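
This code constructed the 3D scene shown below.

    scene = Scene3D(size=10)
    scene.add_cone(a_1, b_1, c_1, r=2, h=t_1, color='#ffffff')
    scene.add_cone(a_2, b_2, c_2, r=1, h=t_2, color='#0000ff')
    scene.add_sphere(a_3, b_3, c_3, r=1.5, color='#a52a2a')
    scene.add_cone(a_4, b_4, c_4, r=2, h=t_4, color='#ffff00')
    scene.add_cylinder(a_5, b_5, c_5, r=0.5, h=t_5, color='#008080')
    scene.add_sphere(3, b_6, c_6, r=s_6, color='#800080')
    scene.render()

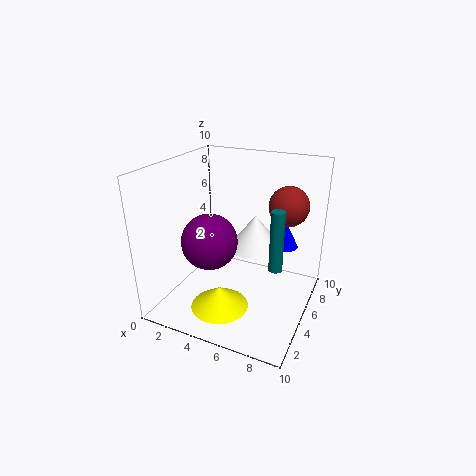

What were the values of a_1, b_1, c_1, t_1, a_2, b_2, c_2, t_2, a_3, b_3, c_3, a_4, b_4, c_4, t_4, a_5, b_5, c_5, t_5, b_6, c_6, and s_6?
a_1 = 5.5
b_1 = 7
c_1 = 3.5
t_1 = 2.5
a_2 = 7.5
b_2 = 8
c_2 = 3.5
t_2 = 2
a_3 = 7.5
b_3 = 8.5
c_3 = 6.5
a_4 = 4.5
b_4 = 3
c_4 = 0.5
t_4 = 1.5
a_5 = 7.5
b_5 = 6
c_5 = 2.5
t_5 = 4.5
b_6 = 4.5
c_6 = 4.5
s_6 = 2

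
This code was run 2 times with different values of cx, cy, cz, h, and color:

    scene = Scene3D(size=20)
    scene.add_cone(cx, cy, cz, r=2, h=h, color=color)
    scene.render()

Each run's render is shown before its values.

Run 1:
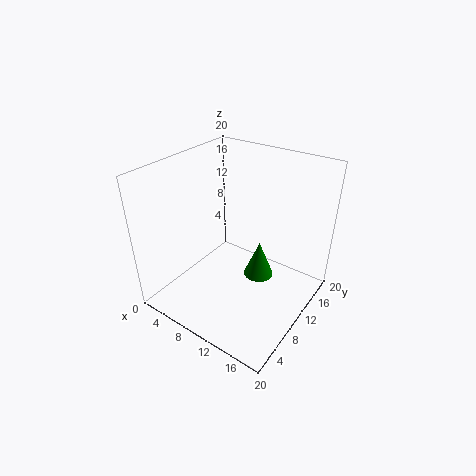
cx = 13.5; cy = 10; cz = 5.5; h = 5; color = 'green'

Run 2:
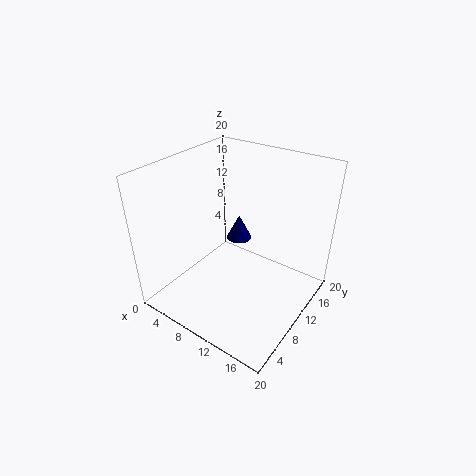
cx = 6; cy = 16; cz = 5.5; h = 4; color = 'navy'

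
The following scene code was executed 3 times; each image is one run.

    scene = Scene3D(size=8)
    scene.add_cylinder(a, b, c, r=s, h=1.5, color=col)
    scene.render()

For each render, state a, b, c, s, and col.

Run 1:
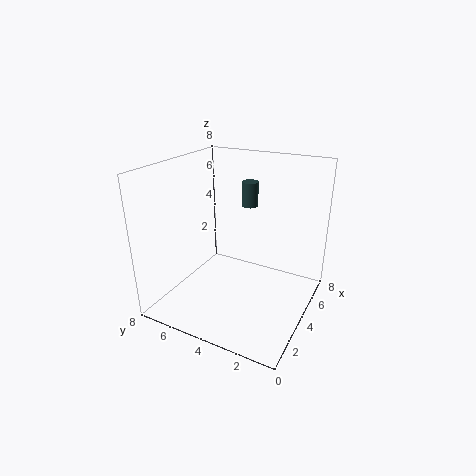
a = 6.5, b = 4.5, c = 5, s = 0.5, col = 'darkslategray'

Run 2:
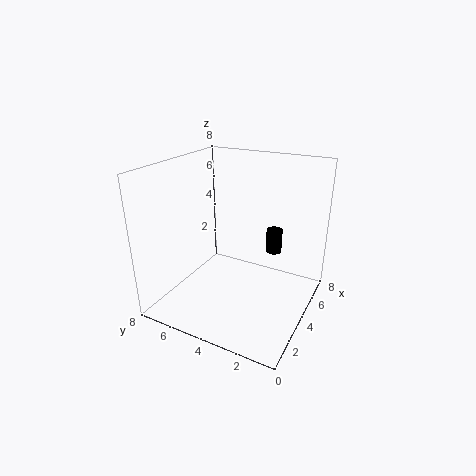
a = 7, b = 3, c = 2, s = 0.5, col = 'black'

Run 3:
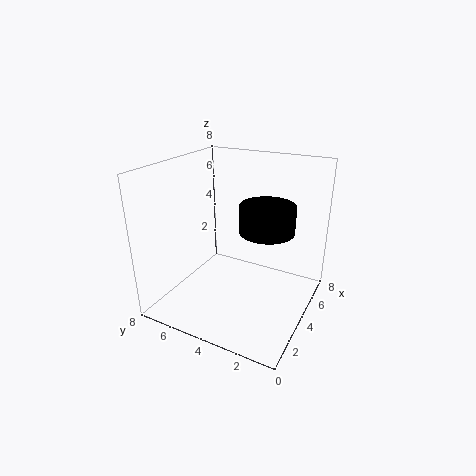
a = 4.5, b = 2.5, c = 4.5, s = 1.5, col = 'black'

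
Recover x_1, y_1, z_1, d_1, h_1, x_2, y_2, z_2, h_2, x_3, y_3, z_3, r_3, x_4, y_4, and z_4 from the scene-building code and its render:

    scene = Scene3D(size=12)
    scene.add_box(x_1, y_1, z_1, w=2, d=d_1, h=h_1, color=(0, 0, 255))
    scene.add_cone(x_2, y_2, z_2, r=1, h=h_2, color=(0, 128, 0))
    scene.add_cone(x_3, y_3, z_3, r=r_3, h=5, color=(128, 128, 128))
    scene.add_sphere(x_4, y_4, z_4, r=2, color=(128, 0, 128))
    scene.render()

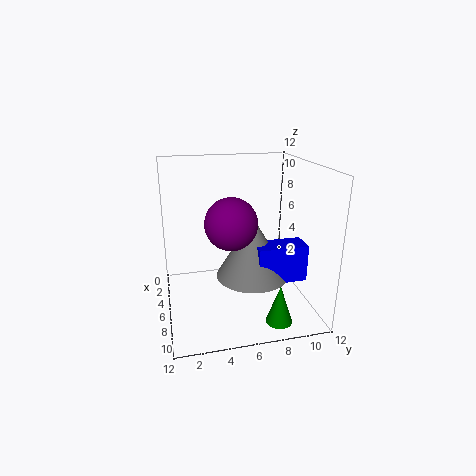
x_1 = 7, y_1 = 7, z_1 = 3, d_1 = 4, h_1 = 3, x_2 = 11, y_2 = 8, z_2 = 1, h_2 = 3, x_3 = 7, y_3 = 7, z_3 = 3, r_3 = 3, x_4 = 8, y_4 = 5, z_4 = 8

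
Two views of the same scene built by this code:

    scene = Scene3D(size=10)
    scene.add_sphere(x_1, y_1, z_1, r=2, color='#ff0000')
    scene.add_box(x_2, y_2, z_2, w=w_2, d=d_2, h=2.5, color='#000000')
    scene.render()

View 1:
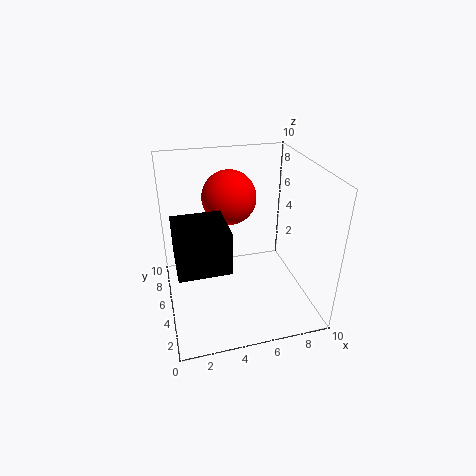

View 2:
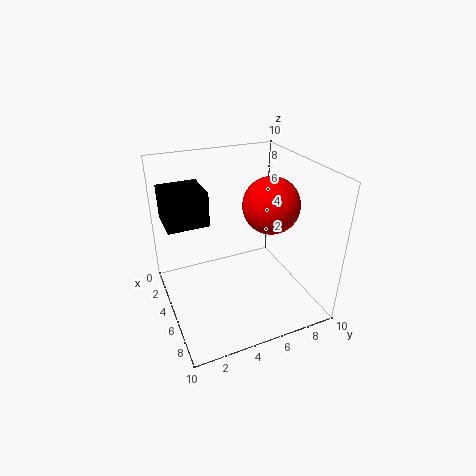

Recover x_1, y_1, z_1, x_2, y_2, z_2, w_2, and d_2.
x_1 = 5; y_1 = 7.5; z_1 = 7; x_2 = 0.5; y_2 = 0.5; z_2 = 5.5; w_2 = 3; d_2 = 3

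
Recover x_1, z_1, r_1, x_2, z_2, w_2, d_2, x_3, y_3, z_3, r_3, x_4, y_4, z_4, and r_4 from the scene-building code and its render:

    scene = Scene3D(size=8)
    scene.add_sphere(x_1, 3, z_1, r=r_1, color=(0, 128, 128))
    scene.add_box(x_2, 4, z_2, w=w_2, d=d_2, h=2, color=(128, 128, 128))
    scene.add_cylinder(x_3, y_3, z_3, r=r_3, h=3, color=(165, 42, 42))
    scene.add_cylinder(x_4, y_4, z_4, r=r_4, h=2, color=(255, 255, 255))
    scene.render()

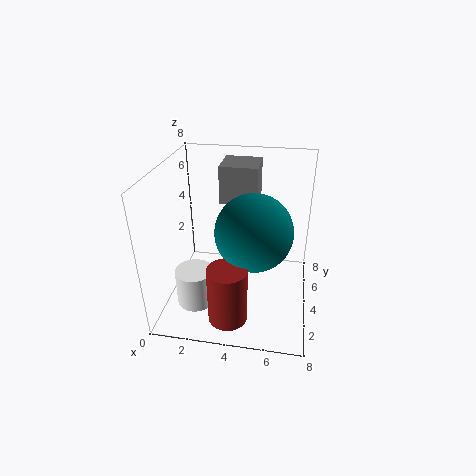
x_1 = 5, z_1 = 5, r_1 = 2, x_2 = 3, z_2 = 6, w_2 = 2, d_2 = 2, x_3 = 4, y_3 = 1, z_3 = 1, r_3 = 1, x_4 = 2, y_4 = 2, z_4 = 1, r_4 = 1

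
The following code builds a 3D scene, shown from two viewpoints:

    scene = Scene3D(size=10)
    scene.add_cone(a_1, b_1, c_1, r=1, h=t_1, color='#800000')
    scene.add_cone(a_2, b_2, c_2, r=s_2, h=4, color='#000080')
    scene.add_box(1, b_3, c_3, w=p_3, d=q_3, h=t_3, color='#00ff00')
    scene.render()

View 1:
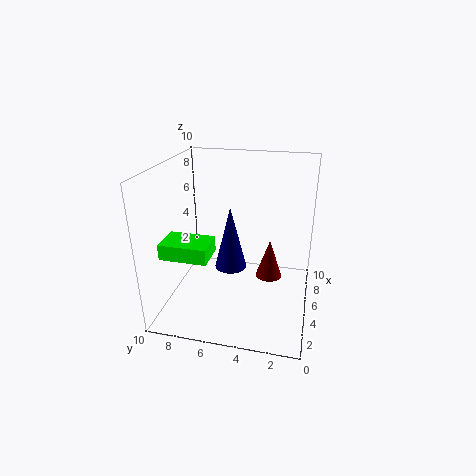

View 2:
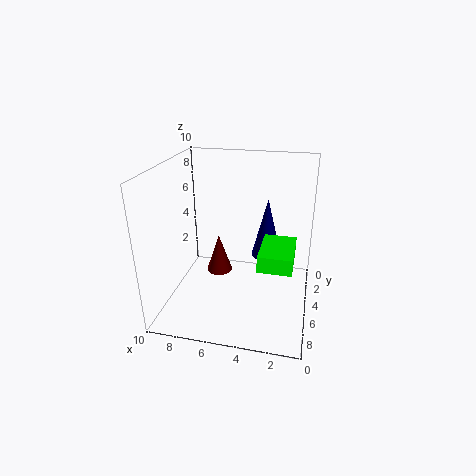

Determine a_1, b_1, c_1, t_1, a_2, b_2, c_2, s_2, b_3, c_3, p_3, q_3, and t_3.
a_1 = 7, b_1 = 3, c_1 = 1, t_1 = 3, a_2 = 3, b_2 = 5, c_2 = 4, s_2 = 1, b_3 = 6, c_3 = 5, p_3 = 2, q_3 = 3, t_3 = 1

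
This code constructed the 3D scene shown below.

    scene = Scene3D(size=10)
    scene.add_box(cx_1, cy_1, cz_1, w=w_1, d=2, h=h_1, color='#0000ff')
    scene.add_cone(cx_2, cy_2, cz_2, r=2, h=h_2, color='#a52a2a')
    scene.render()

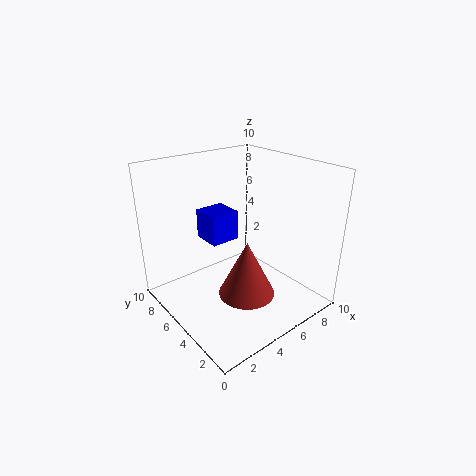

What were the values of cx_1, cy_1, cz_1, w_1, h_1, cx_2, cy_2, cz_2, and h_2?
cx_1 = 3, cy_1 = 5, cz_1 = 5, w_1 = 2, h_1 = 2, cx_2 = 5, cy_2 = 4, cz_2 = 1, h_2 = 4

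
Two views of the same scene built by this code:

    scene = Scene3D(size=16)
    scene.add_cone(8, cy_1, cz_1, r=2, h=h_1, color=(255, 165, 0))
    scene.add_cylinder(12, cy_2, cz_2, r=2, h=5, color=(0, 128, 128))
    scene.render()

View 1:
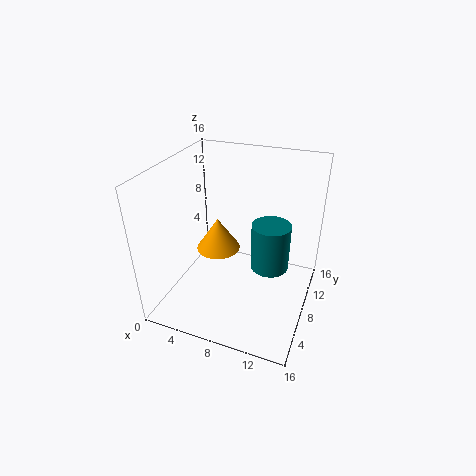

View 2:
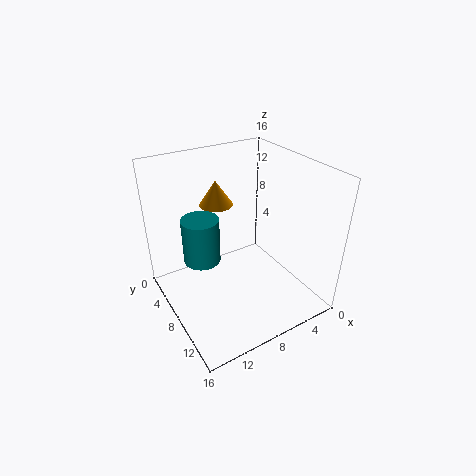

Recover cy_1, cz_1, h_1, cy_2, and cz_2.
cy_1 = 3; cz_1 = 10; h_1 = 3; cy_2 = 7; cz_2 = 6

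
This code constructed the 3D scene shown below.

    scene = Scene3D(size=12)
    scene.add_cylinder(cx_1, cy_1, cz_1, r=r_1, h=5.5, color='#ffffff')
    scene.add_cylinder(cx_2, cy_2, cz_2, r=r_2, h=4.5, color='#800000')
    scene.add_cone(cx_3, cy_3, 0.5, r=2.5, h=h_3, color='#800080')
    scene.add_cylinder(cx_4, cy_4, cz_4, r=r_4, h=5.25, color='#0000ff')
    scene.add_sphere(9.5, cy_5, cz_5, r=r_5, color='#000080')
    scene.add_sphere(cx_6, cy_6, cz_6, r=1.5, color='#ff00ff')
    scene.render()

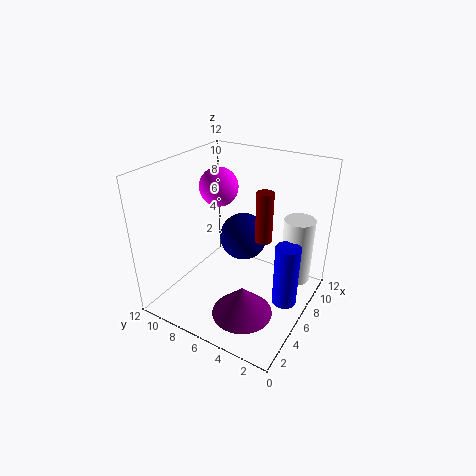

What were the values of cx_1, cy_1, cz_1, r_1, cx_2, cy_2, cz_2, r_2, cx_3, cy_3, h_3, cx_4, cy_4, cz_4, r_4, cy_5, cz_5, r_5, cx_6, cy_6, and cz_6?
cx_1 = 8
cy_1 = 1.5
cz_1 = 2.5
r_1 = 1.25
cx_2 = 8.25
cy_2 = 4.75
cz_2 = 5
r_2 = 0.75
cx_3 = 3.75
cy_3 = 4.25
h_3 = 2.5
cx_4 = 6
cy_4 = 1.5
cz_4 = 1.25
r_4 = 1
cy_5 = 7.5
cz_5 = 4
r_5 = 2.25
cx_6 = 5.25
cy_6 = 7.25
cz_6 = 10.5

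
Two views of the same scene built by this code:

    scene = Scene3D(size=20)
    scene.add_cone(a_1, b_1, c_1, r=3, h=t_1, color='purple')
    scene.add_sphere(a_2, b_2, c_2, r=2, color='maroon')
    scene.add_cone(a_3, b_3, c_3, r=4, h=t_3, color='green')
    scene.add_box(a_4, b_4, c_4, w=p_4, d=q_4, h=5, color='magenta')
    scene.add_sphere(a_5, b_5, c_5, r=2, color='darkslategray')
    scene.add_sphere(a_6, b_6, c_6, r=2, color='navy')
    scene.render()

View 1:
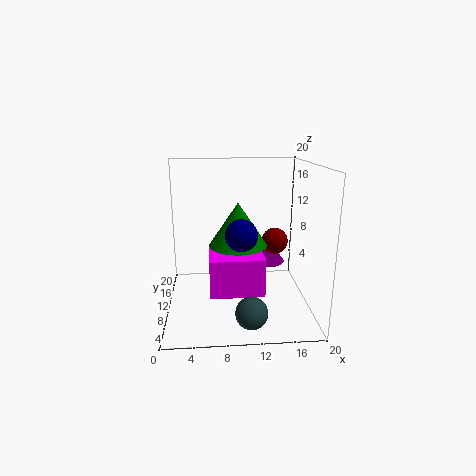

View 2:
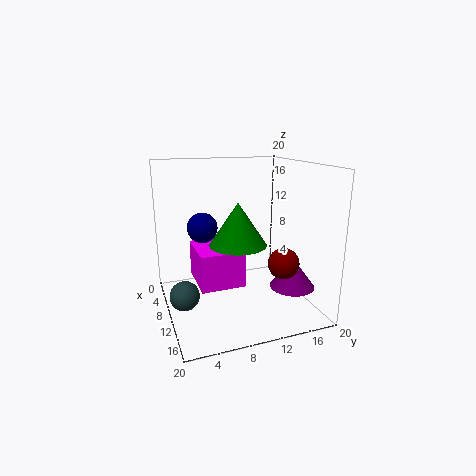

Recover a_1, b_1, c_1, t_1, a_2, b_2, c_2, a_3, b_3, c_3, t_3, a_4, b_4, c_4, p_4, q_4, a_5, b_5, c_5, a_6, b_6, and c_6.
a_1 = 15, b_1 = 16, c_1 = 4, t_1 = 4, a_2 = 16, b_2 = 14, c_2 = 8, a_3 = 10, b_3 = 10, c_3 = 9, t_3 = 6, a_4 = 6, b_4 = 4, c_4 = 4, p_4 = 7, q_4 = 6, a_5 = 11, b_5 = 2, c_5 = 3, a_6 = 10, b_6 = 5, c_6 = 12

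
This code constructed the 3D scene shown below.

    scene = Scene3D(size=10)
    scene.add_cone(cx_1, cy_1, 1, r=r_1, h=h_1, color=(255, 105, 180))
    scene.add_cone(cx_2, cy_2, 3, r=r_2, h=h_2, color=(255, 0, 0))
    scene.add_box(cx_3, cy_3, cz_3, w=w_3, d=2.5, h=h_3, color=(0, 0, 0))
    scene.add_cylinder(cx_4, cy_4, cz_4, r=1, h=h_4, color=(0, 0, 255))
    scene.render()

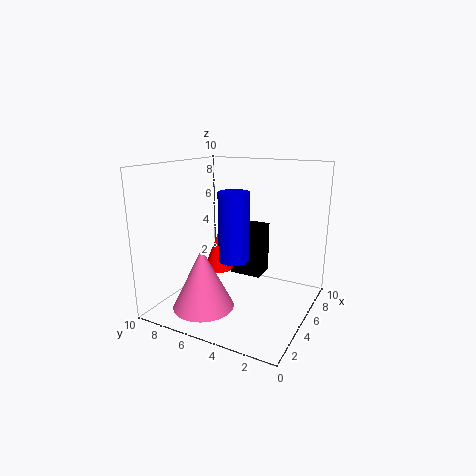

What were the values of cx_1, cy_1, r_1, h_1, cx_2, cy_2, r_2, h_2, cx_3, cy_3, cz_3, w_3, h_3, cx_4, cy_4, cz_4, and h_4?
cx_1 = 2
cy_1 = 6
r_1 = 2
h_1 = 4
cx_2 = 4
cy_2 = 6
r_2 = 1
h_2 = 2.5
cx_3 = 7.5
cy_3 = 4.5
cz_3 = 1
w_3 = 2
h_3 = 4
cx_4 = 3.5
cy_4 = 4.5
cz_4 = 4
h_4 = 4.5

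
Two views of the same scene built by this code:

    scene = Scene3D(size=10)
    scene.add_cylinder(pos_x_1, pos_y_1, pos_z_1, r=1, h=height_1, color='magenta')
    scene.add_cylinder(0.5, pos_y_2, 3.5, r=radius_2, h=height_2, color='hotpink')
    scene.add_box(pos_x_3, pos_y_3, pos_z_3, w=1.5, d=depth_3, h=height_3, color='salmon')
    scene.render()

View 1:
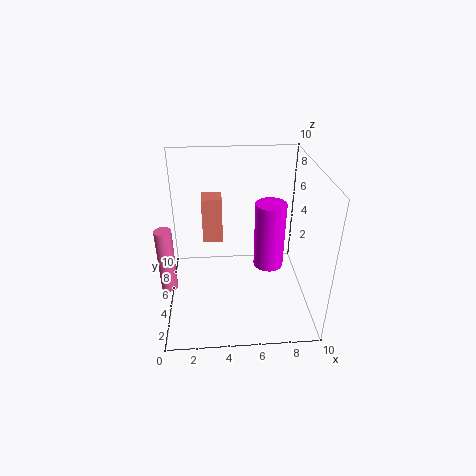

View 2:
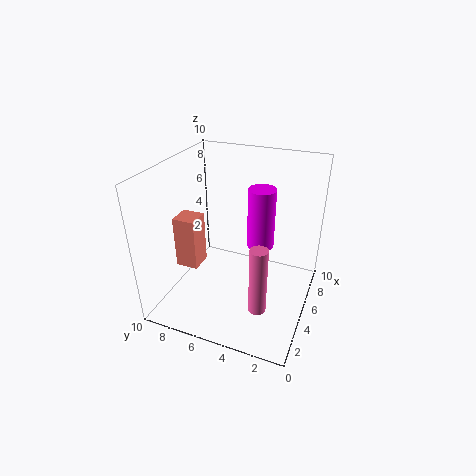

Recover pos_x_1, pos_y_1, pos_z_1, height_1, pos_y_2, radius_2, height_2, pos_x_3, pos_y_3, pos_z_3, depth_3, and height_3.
pos_x_1 = 7, pos_y_1 = 4, pos_z_1 = 3.5, height_1 = 4.5, pos_y_2 = 2, radius_2 = 0.5, height_2 = 4, pos_x_3 = 2.5, pos_y_3 = 7, pos_z_3 = 3.5, depth_3 = 1.5, height_3 = 3.5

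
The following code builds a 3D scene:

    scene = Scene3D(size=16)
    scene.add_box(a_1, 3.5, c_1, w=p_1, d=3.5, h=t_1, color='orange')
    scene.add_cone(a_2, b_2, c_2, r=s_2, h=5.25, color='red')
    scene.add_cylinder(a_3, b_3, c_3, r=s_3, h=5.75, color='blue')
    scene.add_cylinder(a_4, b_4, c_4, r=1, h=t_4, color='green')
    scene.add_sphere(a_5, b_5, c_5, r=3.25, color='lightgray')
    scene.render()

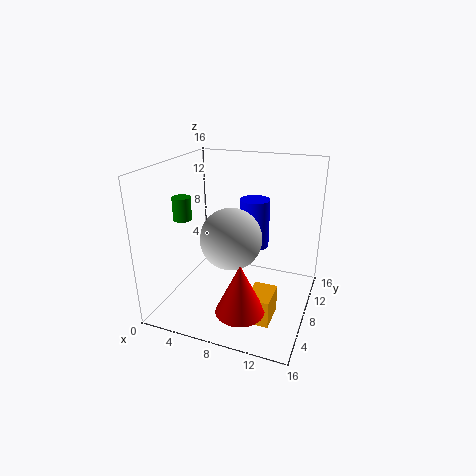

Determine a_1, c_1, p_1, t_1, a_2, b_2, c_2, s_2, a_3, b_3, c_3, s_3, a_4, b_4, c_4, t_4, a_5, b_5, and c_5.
a_1 = 10.5; c_1 = 0.5; p_1 = 2.5; t_1 = 3; a_2 = 10.25; b_2 = 2.75; c_2 = 2.5; s_2 = 2.5; a_3 = 8.75; b_3 = 11.5; c_3 = 5.75; s_3 = 1.75; a_4 = 2.5; b_4 = 5.75; c_4 = 10.25; t_4 = 2.5; a_5 = 8; b_5 = 6; c_5 = 8.75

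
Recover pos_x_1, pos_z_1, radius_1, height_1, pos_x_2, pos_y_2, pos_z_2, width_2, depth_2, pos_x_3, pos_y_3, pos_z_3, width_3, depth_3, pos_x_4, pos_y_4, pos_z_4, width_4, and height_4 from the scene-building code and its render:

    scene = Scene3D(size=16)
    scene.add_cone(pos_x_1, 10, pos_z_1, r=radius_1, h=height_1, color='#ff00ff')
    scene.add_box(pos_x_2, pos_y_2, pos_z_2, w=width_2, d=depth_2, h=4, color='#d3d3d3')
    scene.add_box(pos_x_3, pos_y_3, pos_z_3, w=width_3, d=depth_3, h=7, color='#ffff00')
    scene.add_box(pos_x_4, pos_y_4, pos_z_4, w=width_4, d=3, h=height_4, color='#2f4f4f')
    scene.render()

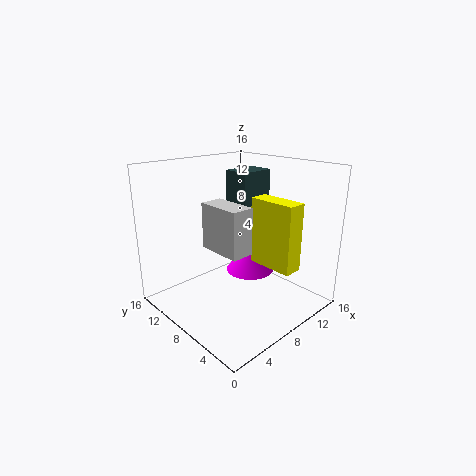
pos_x_1 = 12, pos_z_1 = 2, radius_1 = 3, height_1 = 4, pos_x_2 = 1, pos_y_2 = 1, pos_z_2 = 10, width_2 = 2, depth_2 = 4, pos_x_3 = 8, pos_y_3 = 1, pos_z_3 = 6, width_3 = 2, depth_3 = 5, pos_x_4 = 9, pos_y_4 = 8, pos_z_4 = 10, width_4 = 4, height_4 = 5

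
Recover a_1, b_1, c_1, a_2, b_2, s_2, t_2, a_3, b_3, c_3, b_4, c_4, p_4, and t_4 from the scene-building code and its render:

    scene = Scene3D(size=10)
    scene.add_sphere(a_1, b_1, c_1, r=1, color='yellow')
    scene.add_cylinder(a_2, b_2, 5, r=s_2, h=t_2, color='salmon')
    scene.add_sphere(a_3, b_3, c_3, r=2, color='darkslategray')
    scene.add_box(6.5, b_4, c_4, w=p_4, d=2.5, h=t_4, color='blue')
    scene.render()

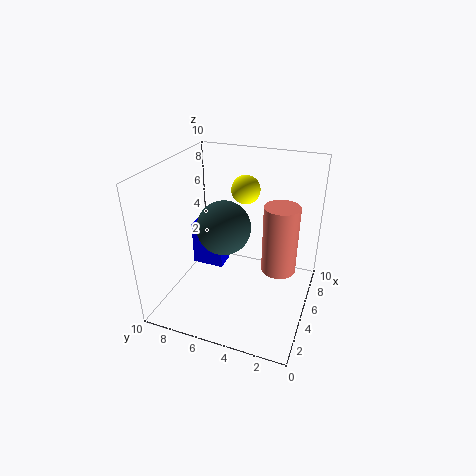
a_1 = 6.5
b_1 = 5
c_1 = 8
a_2 = 2.5
b_2 = 1.5
s_2 = 1
t_2 = 4
a_3 = 6
b_3 = 6.5
c_3 = 5
b_4 = 7
c_4 = 1
p_4 = 1.5
t_4 = 3.5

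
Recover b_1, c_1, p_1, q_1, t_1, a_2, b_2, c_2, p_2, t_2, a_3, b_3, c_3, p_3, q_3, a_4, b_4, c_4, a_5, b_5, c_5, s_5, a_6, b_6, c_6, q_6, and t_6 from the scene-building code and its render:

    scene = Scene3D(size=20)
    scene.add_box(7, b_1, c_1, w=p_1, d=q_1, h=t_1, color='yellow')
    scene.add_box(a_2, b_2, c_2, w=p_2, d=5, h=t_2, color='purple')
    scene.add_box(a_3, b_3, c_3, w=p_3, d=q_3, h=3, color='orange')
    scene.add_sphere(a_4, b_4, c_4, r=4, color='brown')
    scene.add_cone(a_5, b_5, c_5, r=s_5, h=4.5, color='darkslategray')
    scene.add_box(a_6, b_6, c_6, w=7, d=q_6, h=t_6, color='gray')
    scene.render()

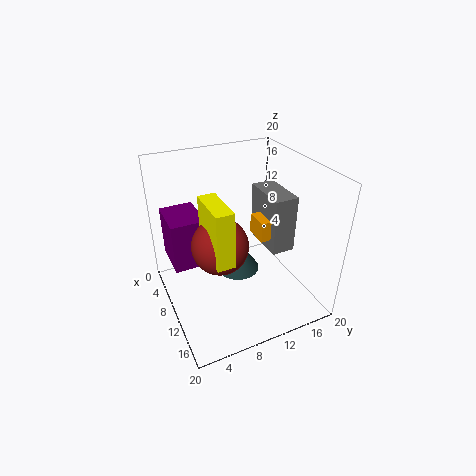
b_1 = 5.5
c_1 = 8
p_1 = 6.5
q_1 = 2.5
t_1 = 8
a_2 = 0.5
b_2 = 1.5
c_2 = 4.5
p_2 = 6.5
t_2 = 7.5
a_3 = 7
b_3 = 13.5
c_3 = 8.5
p_3 = 3.5
q_3 = 5
a_4 = 9.5
b_4 = 7.5
c_4 = 9
a_5 = 10
b_5 = 10
c_5 = 5
s_5 = 3
a_6 = 4.5
b_6 = 15
c_6 = 6.5
q_6 = 3.5
t_6 = 8.5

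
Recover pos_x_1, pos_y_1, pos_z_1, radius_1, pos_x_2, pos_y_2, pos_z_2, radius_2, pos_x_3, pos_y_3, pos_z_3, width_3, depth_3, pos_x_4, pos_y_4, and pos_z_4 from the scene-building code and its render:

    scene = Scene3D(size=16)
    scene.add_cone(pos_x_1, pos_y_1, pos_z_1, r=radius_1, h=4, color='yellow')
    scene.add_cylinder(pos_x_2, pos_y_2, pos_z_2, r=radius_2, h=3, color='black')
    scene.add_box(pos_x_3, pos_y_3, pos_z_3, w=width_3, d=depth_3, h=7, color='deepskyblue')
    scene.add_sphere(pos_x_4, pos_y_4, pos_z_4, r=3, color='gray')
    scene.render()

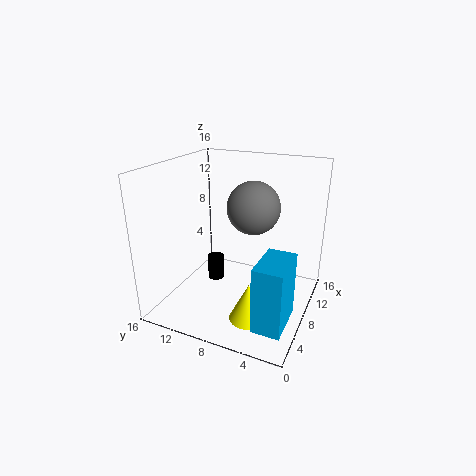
pos_x_1 = 4, pos_y_1 = 5, pos_z_1 = 1, radius_1 = 2, pos_x_2 = 10, pos_y_2 = 12, pos_z_2 = 1, radius_2 = 1, pos_x_3 = 2, pos_y_3 = 1, pos_z_3 = 1, width_3 = 5, depth_3 = 3, pos_x_4 = 10, pos_y_4 = 7, pos_z_4 = 11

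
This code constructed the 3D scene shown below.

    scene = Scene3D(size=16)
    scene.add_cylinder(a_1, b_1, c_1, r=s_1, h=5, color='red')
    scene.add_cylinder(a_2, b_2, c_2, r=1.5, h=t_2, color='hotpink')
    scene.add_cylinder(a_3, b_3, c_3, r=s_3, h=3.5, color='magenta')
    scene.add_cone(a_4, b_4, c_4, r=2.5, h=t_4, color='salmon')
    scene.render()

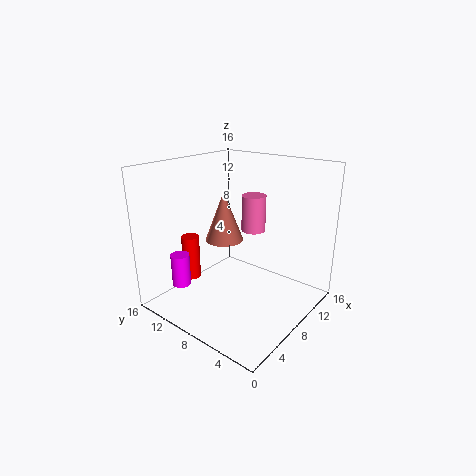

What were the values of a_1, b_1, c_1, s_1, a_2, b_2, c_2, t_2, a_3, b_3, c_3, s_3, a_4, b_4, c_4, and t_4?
a_1 = 5, b_1 = 12.5, c_1 = 3, s_1 = 1, a_2 = 13, b_2 = 9.5, c_2 = 7, t_2 = 4.5, a_3 = 2.5, b_3 = 11.5, c_3 = 3.5, s_3 = 1, a_4 = 12, b_4 = 13.5, c_4 = 5, t_4 = 6.5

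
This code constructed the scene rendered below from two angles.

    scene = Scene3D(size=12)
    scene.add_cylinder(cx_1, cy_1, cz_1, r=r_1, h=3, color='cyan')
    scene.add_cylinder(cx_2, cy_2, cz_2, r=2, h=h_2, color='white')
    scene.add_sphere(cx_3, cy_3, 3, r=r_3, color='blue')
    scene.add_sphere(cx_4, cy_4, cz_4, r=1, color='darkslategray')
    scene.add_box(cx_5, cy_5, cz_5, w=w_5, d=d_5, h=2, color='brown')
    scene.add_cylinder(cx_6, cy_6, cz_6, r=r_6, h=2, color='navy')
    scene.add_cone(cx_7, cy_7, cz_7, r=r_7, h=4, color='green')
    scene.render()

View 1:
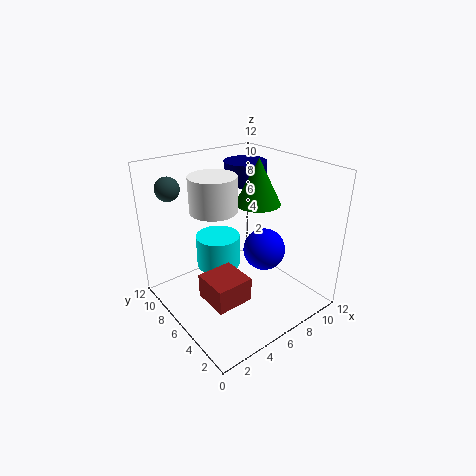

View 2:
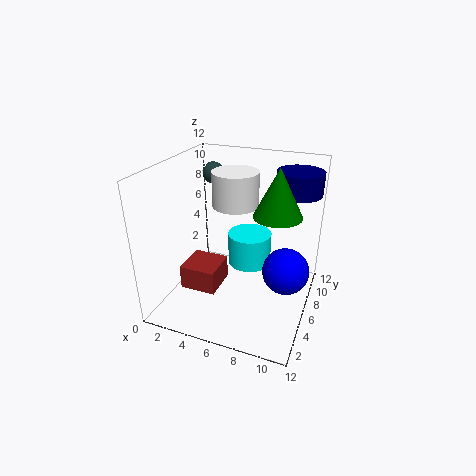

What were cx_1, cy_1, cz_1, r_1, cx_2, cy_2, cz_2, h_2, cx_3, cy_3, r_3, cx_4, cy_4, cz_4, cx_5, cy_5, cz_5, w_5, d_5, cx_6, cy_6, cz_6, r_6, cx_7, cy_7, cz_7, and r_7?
cx_1 = 6; cy_1 = 9; cz_1 = 2; r_1 = 2; cx_2 = 5; cy_2 = 8; cz_2 = 8; h_2 = 3; cx_3 = 10; cy_3 = 7; r_3 = 2; cx_4 = 2; cy_4 = 10; cz_4 = 10; cx_5 = 2; cy_5 = 3; cz_5 = 2; w_5 = 3; d_5 = 3; cx_6 = 10; cy_6 = 10; cz_6 = 9; r_6 = 2; cx_7 = 9; cy_7 = 7; cz_7 = 8; r_7 = 2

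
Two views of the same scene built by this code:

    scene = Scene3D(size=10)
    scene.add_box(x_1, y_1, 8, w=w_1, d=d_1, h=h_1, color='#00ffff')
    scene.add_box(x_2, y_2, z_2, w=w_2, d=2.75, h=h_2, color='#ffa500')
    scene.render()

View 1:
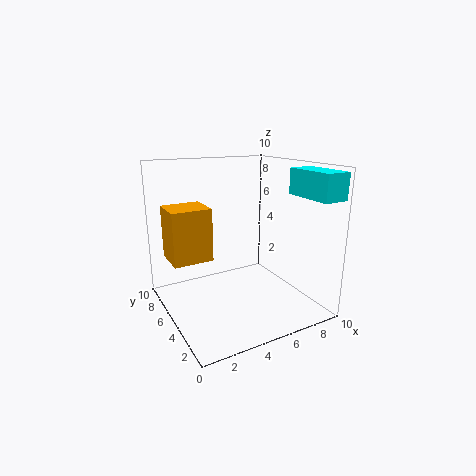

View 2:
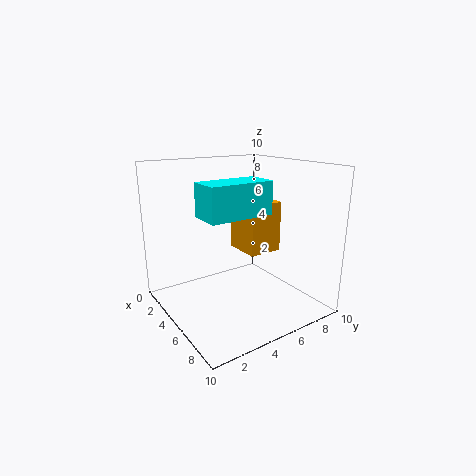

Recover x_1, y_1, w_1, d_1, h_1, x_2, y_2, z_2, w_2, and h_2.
x_1 = 8.25; y_1 = 0.25; w_1 = 1.75; d_1 = 3.5; h_1 = 1.75; x_2 = 1; y_2 = 7; z_2 = 2.75; w_2 = 3; h_2 = 4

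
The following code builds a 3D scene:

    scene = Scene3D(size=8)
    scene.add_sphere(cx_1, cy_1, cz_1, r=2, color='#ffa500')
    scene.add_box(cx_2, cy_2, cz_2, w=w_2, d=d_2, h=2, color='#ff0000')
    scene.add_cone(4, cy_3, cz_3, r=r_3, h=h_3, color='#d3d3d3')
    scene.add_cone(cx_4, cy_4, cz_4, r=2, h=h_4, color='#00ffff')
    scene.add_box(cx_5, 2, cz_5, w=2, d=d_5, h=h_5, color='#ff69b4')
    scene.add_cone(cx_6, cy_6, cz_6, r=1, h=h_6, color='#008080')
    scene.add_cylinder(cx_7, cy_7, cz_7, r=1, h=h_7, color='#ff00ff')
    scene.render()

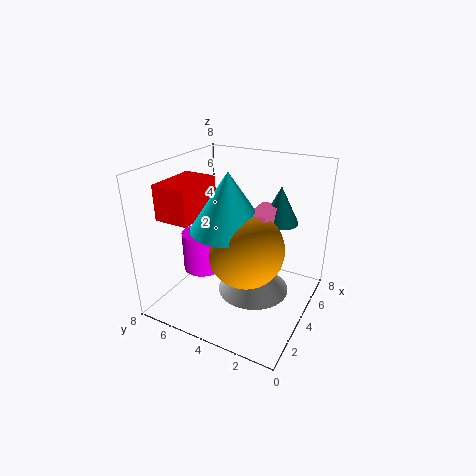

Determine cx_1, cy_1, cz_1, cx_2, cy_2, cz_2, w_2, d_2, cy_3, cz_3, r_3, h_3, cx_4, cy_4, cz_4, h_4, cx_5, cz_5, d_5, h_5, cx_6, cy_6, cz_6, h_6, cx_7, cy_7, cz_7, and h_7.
cx_1 = 3, cy_1 = 3, cz_1 = 4, cx_2 = 2, cy_2 = 6, cz_2 = 5, w_2 = 3, d_2 = 2, cy_3 = 3, cz_3 = 1, r_3 = 2, h_3 = 2, cx_4 = 3, cy_4 = 4, cz_4 = 5, h_4 = 3, cx_5 = 3, cz_5 = 5, d_5 = 1, h_5 = 1, cx_6 = 5, cy_6 = 2, cz_6 = 5, h_6 = 2, cx_7 = 2, cy_7 = 5, cz_7 = 3, h_7 = 2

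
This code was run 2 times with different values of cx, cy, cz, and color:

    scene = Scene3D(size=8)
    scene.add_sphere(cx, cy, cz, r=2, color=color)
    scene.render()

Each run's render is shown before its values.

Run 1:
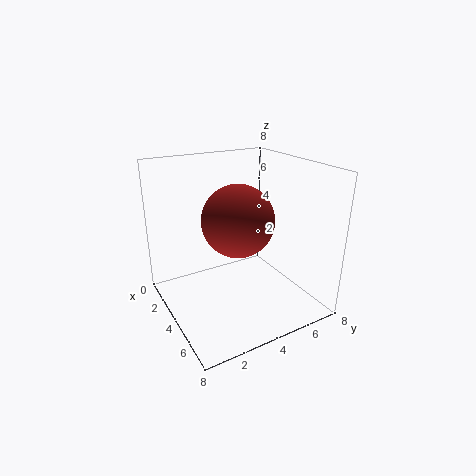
cx = 4; cy = 4; cz = 5; color = 'brown'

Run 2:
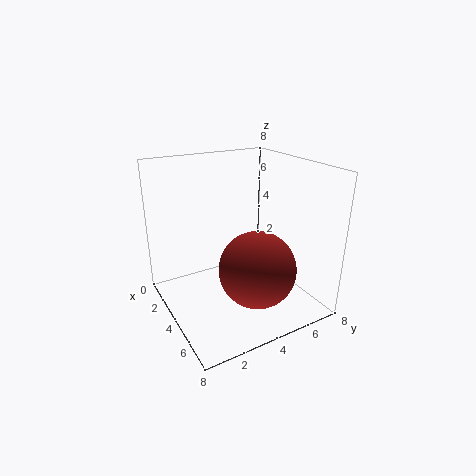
cx = 6; cy = 4; cz = 3; color = 'brown'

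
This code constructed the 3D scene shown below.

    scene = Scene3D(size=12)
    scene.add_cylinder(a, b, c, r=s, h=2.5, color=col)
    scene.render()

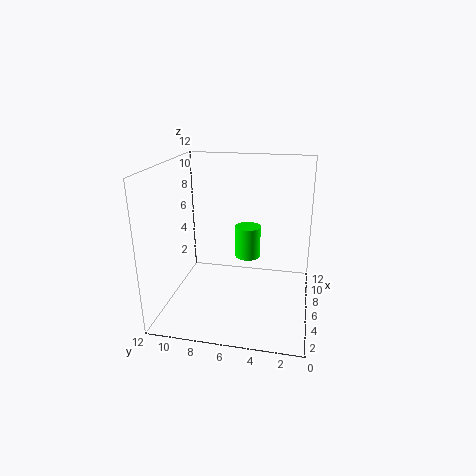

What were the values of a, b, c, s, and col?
a = 5
b = 5
c = 5
s = 1
col = 'lime'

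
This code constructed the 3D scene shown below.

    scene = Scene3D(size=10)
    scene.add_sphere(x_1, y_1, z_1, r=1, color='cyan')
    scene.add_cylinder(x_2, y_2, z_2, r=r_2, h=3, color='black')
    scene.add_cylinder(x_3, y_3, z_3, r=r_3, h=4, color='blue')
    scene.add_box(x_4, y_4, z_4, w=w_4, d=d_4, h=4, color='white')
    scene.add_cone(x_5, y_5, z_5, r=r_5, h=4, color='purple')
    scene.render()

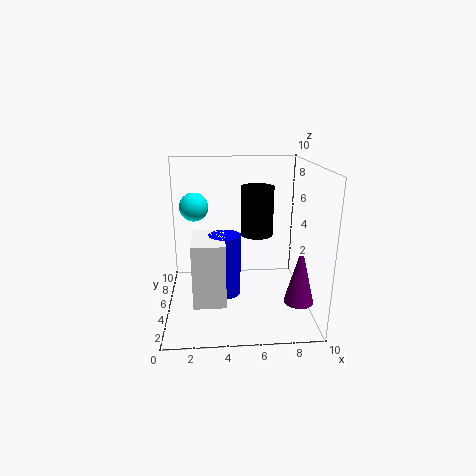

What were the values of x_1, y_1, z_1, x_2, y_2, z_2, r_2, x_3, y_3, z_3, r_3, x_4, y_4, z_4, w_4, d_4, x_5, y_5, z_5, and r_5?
x_1 = 2; y_1 = 6; z_1 = 7; x_2 = 6; y_2 = 3; z_2 = 6; r_2 = 1; x_3 = 4; y_3 = 3; z_3 = 2; r_3 = 1; x_4 = 2; y_4 = 1; z_4 = 2; w_4 = 2; d_4 = 3; x_5 = 9; y_5 = 3; z_5 = 1; r_5 = 1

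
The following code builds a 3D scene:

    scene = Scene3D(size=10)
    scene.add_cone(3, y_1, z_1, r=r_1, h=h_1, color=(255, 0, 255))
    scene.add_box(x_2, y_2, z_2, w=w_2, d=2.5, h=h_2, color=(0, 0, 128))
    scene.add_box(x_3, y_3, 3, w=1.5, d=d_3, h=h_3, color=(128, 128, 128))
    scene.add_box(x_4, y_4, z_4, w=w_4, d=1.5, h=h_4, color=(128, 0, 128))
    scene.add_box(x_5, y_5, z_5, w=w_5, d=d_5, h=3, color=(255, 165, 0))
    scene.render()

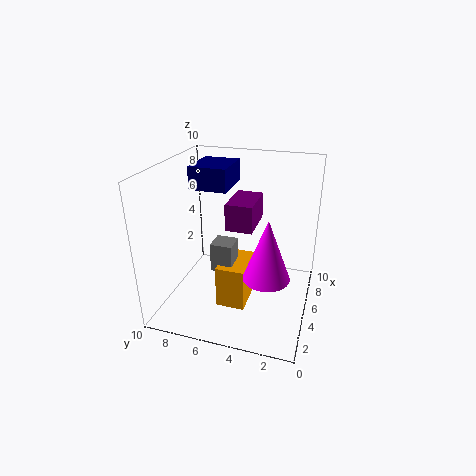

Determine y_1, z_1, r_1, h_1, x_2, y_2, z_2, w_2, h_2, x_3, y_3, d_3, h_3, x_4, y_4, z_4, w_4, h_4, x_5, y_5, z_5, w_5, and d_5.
y_1 = 2.5; z_1 = 3.5; r_1 = 1.5; h_1 = 4; x_2 = 4; y_2 = 5.5; z_2 = 8.5; w_2 = 3; h_2 = 1.5; x_3 = 3.5; y_3 = 5; d_3 = 1.5; h_3 = 2; x_4 = 1; y_4 = 3; z_4 = 7.5; w_4 = 2.5; h_4 = 1.5; x_5 = 3; y_5 = 4; z_5 = 0.5; w_5 = 3; d_5 = 2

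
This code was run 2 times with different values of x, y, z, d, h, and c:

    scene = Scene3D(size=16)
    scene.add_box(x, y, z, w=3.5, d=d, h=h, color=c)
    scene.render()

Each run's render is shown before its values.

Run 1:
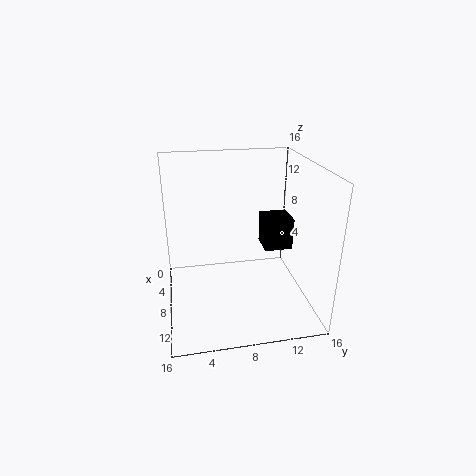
x = 2
y = 12
z = 4.5
d = 3.5
h = 4
c = 'black'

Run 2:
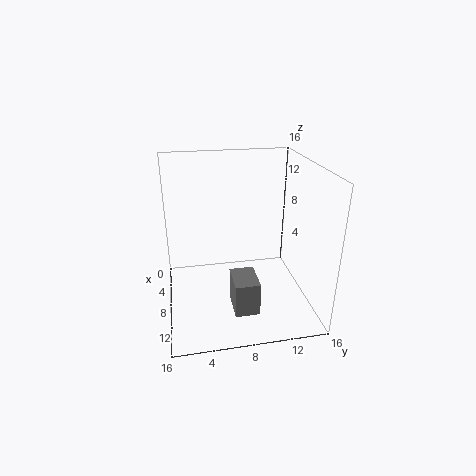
x = 11
y = 6.5
z = 2.5
d = 2.5
h = 3.5
c = 'gray'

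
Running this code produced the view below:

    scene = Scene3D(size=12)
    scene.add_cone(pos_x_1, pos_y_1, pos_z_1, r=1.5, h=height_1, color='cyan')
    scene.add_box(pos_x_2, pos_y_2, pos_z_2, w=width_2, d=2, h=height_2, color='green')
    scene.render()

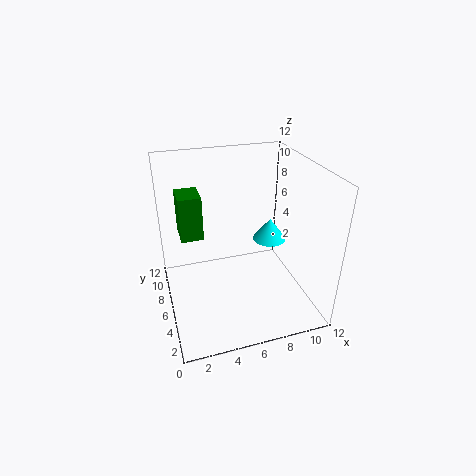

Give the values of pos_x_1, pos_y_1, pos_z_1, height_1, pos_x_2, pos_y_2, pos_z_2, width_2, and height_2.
pos_x_1 = 9.5; pos_y_1 = 7.5; pos_z_1 = 4.5; height_1 = 2; pos_x_2 = 1; pos_y_2 = 2.5; pos_z_2 = 8.5; width_2 = 1.5; height_2 = 3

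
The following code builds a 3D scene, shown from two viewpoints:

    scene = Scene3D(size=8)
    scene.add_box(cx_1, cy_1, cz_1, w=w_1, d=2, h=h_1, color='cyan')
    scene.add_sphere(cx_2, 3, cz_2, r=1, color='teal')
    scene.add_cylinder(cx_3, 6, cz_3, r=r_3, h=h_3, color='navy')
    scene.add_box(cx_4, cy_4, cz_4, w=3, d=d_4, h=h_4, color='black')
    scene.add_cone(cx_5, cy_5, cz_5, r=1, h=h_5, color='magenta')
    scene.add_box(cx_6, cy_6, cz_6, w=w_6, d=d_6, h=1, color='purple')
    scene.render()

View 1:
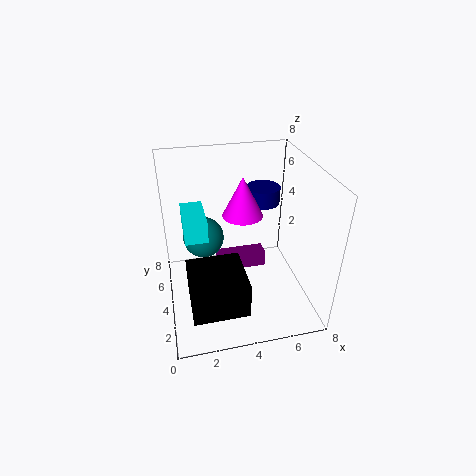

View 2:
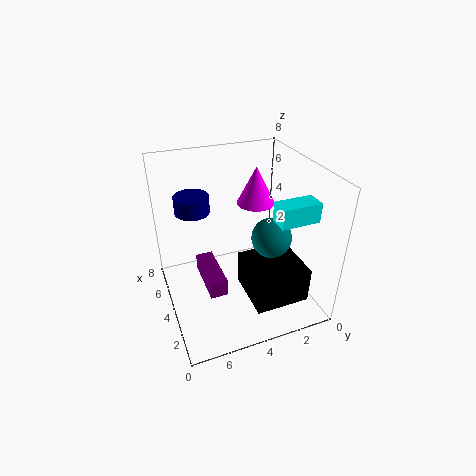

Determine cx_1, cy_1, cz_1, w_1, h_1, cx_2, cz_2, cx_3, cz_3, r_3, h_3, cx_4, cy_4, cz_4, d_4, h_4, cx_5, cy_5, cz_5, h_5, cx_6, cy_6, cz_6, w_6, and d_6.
cx_1 = 1, cy_1 = 1, cz_1 = 6, w_1 = 1, h_1 = 1, cx_2 = 2, cz_2 = 5, cx_3 = 6, cz_3 = 5, r_3 = 1, h_3 = 1, cx_4 = 1, cy_4 = 1, cz_4 = 1, d_4 = 3, h_4 = 2, cx_5 = 4, cy_5 = 3, cz_5 = 6, h_5 = 2, cx_6 = 3, cy_6 = 5, cz_6 = 1, w_6 = 3, d_6 = 1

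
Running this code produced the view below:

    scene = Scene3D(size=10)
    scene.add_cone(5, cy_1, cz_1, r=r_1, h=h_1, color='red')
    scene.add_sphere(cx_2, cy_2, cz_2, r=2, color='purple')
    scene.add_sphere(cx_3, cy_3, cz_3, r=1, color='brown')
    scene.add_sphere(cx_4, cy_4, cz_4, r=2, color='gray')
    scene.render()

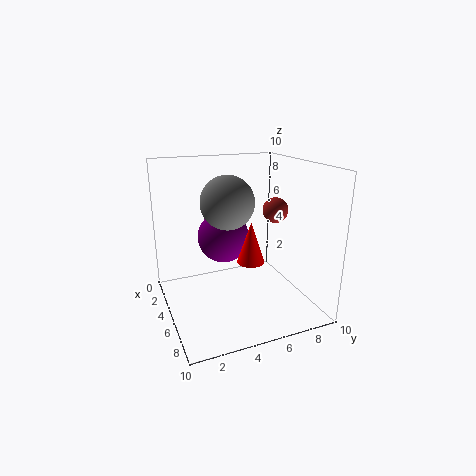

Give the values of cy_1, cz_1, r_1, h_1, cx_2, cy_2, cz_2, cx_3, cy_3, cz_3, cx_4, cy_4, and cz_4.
cy_1 = 6, cz_1 = 3, r_1 = 1, h_1 = 3, cx_2 = 2, cy_2 = 5, cz_2 = 4, cx_3 = 3, cy_3 = 9, cz_3 = 6, cx_4 = 3, cy_4 = 5, cz_4 = 7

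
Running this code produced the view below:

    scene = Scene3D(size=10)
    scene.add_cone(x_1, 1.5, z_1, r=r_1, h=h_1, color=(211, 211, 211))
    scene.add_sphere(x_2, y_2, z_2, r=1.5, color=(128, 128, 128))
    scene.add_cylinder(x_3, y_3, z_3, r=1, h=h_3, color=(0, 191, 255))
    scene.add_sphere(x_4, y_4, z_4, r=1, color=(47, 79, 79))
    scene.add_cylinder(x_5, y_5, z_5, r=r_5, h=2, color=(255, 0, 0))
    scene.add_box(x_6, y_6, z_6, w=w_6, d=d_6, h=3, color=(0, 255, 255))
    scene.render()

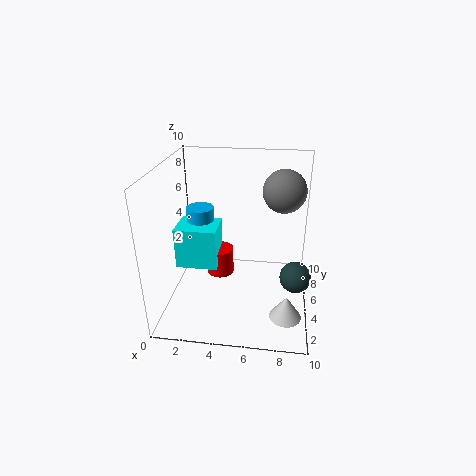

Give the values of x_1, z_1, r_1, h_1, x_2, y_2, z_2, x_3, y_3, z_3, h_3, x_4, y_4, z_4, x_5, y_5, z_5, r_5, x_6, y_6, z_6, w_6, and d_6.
x_1 = 8.5; z_1 = 1.5; r_1 = 1; h_1 = 1.5; x_2 = 8; y_2 = 6.5; z_2 = 8; x_3 = 2; y_3 = 6.5; z_3 = 2; h_3 = 4.5; x_4 = 9; y_4 = 3; z_4 = 3.5; x_5 = 3.5; y_5 = 6; z_5 = 1.5; r_5 = 1; x_6 = 0.5; y_6 = 4.5; z_6 = 2.5; w_6 = 3; d_6 = 2.5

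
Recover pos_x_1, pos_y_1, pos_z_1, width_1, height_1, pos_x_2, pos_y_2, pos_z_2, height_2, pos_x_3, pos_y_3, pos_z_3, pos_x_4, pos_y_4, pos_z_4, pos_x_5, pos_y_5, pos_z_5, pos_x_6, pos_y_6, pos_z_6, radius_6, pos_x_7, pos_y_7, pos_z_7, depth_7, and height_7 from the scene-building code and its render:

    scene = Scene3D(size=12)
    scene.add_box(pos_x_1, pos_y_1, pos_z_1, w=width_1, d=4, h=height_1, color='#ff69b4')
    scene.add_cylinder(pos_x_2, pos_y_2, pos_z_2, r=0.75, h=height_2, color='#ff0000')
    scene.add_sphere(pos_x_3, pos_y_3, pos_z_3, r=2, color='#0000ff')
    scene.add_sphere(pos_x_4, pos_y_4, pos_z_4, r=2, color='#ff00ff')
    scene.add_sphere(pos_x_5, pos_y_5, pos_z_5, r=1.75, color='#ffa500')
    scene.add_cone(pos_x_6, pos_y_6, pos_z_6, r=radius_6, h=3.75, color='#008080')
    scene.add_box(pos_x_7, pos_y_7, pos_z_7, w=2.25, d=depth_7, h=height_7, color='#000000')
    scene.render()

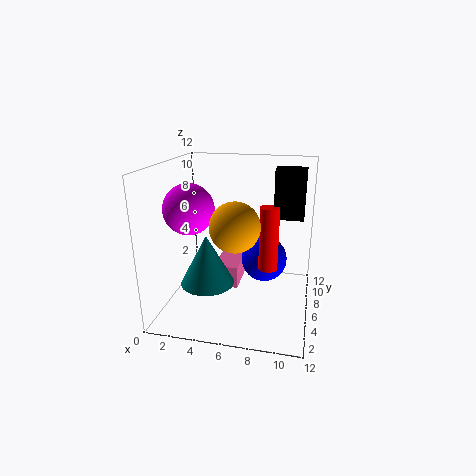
pos_x_1 = 3.5; pos_y_1 = 6.75; pos_z_1 = 0.75; width_1 = 2.25; height_1 = 2; pos_x_2 = 8.75; pos_y_2 = 4.5; pos_z_2 = 4.25; height_2 = 5; pos_x_3 = 8; pos_y_3 = 7.75; pos_z_3 = 3.5; pos_x_4 = 2.5; pos_y_4 = 4.25; pos_z_4 = 8.75; pos_x_5 = 6.75; pos_y_5 = 1.75; pos_z_5 = 8.5; pos_x_6 = 4.5; pos_y_6 = 2.25; pos_z_6 = 3.75; radius_6 = 2; pos_x_7 = 9; pos_y_7 = 4.75; pos_z_7 = 8.25; depth_7 = 1.5; height_7 = 3.75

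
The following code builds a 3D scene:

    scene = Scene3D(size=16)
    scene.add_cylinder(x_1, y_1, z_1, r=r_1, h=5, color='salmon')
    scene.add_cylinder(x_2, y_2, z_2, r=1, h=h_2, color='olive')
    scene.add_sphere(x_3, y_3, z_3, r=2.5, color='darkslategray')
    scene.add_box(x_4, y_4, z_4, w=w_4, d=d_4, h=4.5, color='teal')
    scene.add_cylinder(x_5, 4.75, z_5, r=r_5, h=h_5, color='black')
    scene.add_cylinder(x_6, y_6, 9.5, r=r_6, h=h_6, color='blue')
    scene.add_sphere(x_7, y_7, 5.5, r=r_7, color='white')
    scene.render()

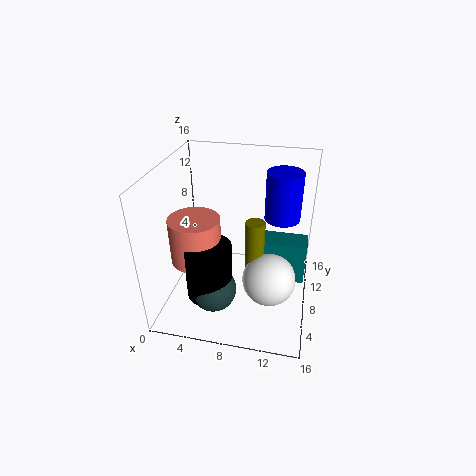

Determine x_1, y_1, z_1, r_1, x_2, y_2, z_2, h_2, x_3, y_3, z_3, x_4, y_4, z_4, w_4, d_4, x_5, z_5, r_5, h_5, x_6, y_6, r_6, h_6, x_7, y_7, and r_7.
x_1 = 3.75, y_1 = 6, z_1 = 6, r_1 = 2.75, x_2 = 10.25, y_2 = 5.75, z_2 = 4, h_2 = 7.5, x_3 = 6, y_3 = 4.5, z_3 = 3.25, x_4 = 10.25, y_4 = 5.75, z_4 = 4.75, w_4 = 5.25, d_4 = 2.5, x_5 = 5.5, z_5 = 2.5, r_5 = 2.5, h_5 = 6.25, x_6 = 12.5, y_6 = 10.75, r_6 = 2, h_6 = 5.5, x_7 = 12, y_7 = 4.75, r_7 = 2.75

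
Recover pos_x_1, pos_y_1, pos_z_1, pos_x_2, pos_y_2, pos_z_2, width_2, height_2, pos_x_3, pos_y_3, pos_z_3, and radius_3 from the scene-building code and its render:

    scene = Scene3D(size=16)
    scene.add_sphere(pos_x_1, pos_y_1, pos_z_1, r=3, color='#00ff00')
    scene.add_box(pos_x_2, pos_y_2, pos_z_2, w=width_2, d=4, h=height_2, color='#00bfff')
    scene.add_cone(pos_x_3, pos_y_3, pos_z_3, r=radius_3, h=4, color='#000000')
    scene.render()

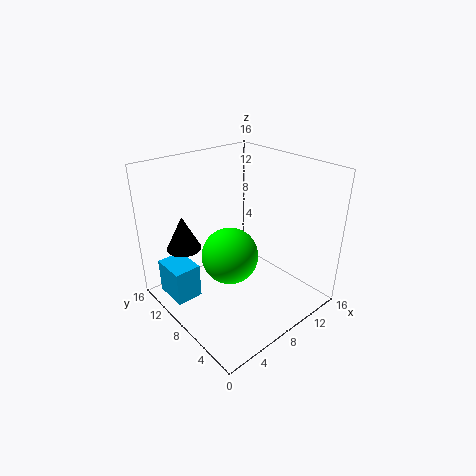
pos_x_1 = 6, pos_y_1 = 7, pos_z_1 = 7, pos_x_2 = 1, pos_y_2 = 10, pos_z_2 = 1, width_2 = 3, height_2 = 4, pos_x_3 = 4, pos_y_3 = 13, pos_z_3 = 6, radius_3 = 2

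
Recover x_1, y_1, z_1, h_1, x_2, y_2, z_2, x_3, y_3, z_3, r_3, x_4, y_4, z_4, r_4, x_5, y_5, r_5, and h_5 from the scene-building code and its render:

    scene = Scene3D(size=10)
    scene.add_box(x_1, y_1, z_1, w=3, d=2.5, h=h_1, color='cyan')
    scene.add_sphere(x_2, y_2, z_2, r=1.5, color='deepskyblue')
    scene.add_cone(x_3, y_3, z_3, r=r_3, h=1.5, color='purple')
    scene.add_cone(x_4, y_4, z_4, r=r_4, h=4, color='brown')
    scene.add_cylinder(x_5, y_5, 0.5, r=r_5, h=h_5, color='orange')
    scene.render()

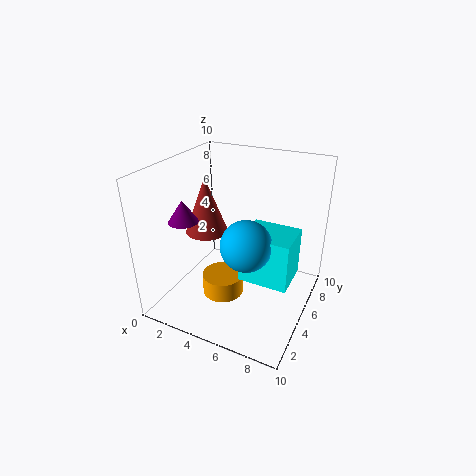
x_1 = 6.5
y_1 = 2
z_1 = 4
h_1 = 3
x_2 = 7
y_2 = 2
z_2 = 6.5
x_3 = 2
y_3 = 3
z_3 = 6.5
r_3 = 1
x_4 = 2.5
y_4 = 5
z_4 = 5
r_4 = 1.5
x_5 = 4
y_5 = 4.5
r_5 = 1.5
h_5 = 1.5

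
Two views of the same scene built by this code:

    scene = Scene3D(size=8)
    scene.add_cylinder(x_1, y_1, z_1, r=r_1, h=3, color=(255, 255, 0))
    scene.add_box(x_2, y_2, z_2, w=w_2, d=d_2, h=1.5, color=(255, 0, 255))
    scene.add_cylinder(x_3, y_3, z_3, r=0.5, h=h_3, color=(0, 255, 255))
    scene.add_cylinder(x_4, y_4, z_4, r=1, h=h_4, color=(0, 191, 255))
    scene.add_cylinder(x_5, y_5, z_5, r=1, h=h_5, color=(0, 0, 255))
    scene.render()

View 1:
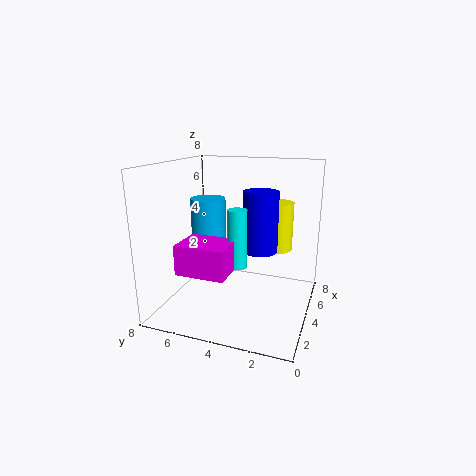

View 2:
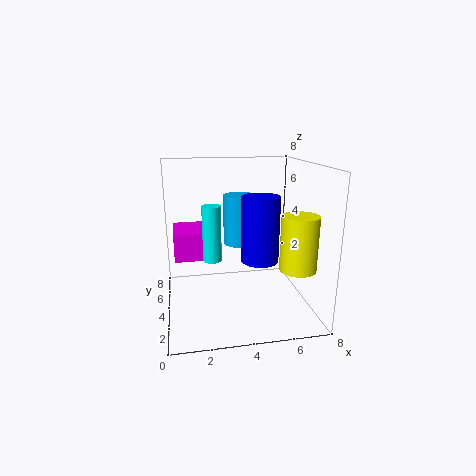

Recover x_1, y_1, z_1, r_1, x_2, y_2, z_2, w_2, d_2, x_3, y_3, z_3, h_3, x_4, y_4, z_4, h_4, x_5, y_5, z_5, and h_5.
x_1 = 7, y_1 = 2.5, z_1 = 2.5, r_1 = 1, x_2 = 0.5, y_2 = 3.5, z_2 = 3, w_2 = 2, d_2 = 2.5, x_3 = 2.5, y_3 = 3.5, z_3 = 3, h_3 = 3, x_4 = 4.5, y_4 = 6, z_4 = 3, h_4 = 3, x_5 = 5, y_5 = 3, z_5 = 3, h_5 = 3.5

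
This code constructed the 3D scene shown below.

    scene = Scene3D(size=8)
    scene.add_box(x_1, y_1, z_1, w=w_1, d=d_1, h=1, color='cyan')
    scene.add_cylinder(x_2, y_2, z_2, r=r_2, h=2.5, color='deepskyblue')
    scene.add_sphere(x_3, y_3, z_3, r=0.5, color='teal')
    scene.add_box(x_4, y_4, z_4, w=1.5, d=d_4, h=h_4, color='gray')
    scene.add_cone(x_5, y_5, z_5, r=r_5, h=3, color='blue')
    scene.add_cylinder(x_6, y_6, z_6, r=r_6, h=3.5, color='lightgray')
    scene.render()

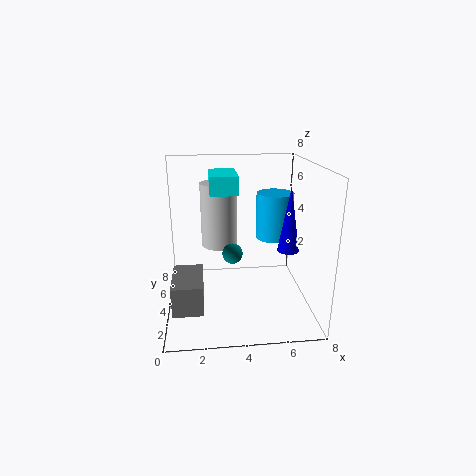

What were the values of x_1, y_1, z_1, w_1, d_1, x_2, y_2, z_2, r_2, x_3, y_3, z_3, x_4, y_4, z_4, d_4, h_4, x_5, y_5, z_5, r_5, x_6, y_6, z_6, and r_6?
x_1 = 2.5; y_1 = 3.5; z_1 = 6.5; w_1 = 1.5; d_1 = 2.5; x_2 = 6; y_2 = 4; z_2 = 4; r_2 = 1; x_3 = 3.5; y_3 = 2; z_3 = 4; x_4 = 0.5; y_4 = 0.5; z_4 = 1.5; d_4 = 2.5; h_4 = 1.5; x_5 = 6; y_5 = 1; z_5 = 4.5; r_5 = 0.5; x_6 = 3; y_6 = 4.5; z_6 = 3.5; r_6 = 1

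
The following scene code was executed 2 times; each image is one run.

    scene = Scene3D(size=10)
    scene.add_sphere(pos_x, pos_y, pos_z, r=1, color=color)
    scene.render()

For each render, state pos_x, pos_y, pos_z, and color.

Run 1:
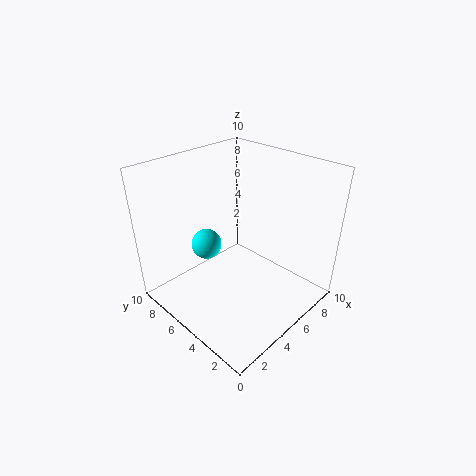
pos_x = 3
pos_y = 6
pos_z = 5
color = 'cyan'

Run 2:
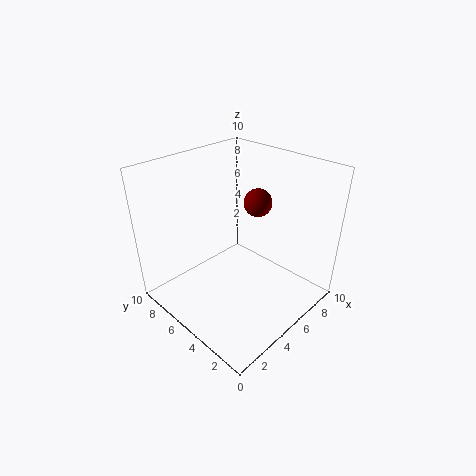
pos_x = 7
pos_y = 5
pos_z = 7
color = 'maroon'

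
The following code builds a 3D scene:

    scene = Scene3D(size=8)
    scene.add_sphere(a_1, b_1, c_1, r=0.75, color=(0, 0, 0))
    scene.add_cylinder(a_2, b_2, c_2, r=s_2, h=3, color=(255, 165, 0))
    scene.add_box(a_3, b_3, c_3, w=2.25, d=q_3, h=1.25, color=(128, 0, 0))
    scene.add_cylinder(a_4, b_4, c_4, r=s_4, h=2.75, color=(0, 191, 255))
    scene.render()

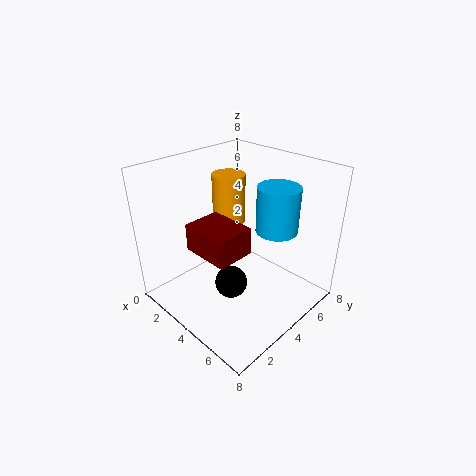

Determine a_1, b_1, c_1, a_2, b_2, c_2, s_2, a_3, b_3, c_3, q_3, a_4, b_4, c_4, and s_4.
a_1 = 6
b_1 = 1.5
c_1 = 3.5
a_2 = 1.75
b_2 = 5.5
c_2 = 3.75
s_2 = 1
a_3 = 4.5
b_3 = 0.25
c_3 = 5.25
q_3 = 1.75
a_4 = 4.75
b_4 = 6.5
c_4 = 3.75
s_4 = 1.25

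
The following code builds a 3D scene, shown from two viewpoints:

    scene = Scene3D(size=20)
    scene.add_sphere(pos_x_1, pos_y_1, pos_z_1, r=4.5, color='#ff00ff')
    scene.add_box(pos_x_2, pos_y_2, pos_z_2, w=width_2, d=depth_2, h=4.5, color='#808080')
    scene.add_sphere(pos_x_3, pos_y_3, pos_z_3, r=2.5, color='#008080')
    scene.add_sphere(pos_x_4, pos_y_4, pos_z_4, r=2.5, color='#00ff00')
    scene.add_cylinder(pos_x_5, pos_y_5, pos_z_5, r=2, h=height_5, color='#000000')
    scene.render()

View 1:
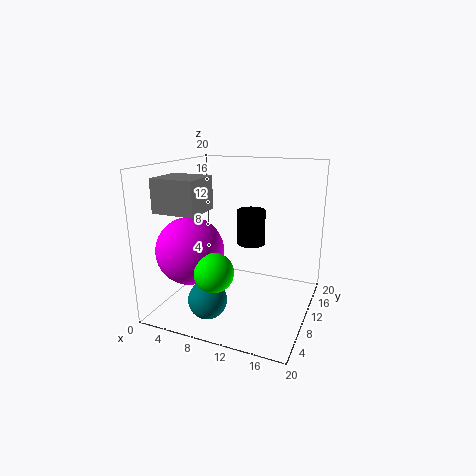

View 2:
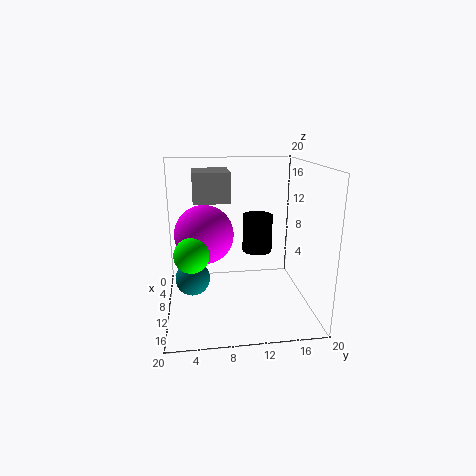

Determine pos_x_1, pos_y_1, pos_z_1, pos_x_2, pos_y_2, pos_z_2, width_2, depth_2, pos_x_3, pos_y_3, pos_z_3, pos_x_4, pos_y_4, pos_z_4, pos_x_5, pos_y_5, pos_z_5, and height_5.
pos_x_1 = 5
pos_y_1 = 5.5
pos_z_1 = 9
pos_x_2 = 0.5
pos_y_2 = 4
pos_z_2 = 14
width_2 = 6
depth_2 = 5.5
pos_x_3 = 8.5
pos_y_3 = 3.5
pos_z_3 = 3.5
pos_x_4 = 9.5
pos_y_4 = 3.5
pos_z_4 = 7.5
pos_x_5 = 11
pos_y_5 = 12.5
pos_z_5 = 8.5
height_5 = 5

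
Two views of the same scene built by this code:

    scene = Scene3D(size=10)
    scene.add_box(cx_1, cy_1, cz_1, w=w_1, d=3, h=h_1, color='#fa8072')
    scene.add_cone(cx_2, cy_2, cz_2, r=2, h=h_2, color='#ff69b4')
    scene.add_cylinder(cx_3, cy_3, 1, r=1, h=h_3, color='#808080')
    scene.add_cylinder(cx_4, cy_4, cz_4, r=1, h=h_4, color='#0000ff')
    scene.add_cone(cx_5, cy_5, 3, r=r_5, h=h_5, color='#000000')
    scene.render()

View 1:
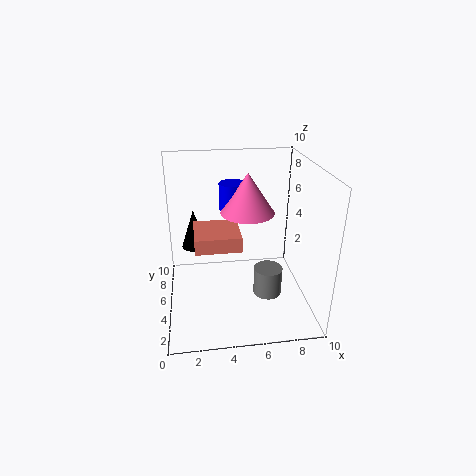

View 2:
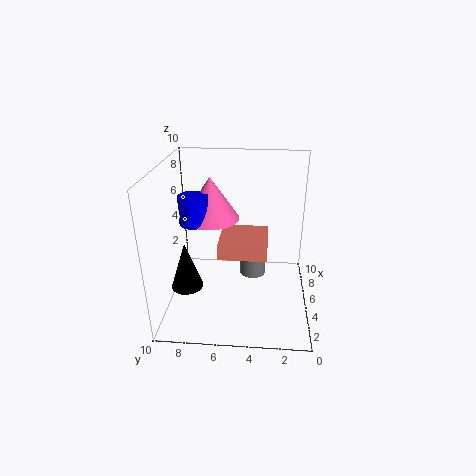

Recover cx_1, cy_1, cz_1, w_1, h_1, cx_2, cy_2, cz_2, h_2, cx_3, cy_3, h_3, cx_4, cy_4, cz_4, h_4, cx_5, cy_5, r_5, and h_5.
cx_1 = 2; cy_1 = 3; cz_1 = 5; w_1 = 3; h_1 = 1; cx_2 = 6; cy_2 = 7; cz_2 = 6; h_2 = 3; cx_3 = 7; cy_3 = 4; h_3 = 2; cx_4 = 5; cy_4 = 8; cz_4 = 6; h_4 = 2; cx_5 = 2; cy_5 = 8; r_5 = 1; h_5 = 3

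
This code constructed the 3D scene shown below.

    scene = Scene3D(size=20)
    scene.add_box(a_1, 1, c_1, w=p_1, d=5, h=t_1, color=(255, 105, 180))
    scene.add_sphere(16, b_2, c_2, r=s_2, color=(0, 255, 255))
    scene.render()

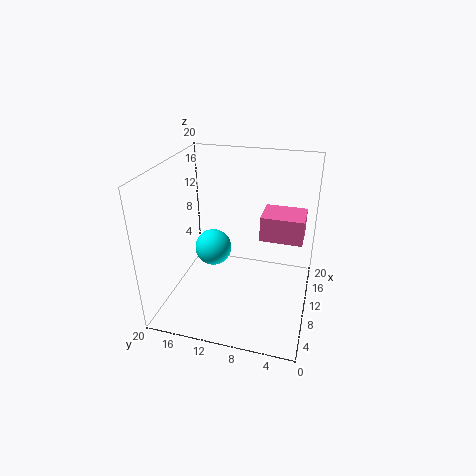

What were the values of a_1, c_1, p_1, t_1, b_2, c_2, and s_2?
a_1 = 5; c_1 = 13; p_1 = 4; t_1 = 3; b_2 = 16; c_2 = 4; s_2 = 3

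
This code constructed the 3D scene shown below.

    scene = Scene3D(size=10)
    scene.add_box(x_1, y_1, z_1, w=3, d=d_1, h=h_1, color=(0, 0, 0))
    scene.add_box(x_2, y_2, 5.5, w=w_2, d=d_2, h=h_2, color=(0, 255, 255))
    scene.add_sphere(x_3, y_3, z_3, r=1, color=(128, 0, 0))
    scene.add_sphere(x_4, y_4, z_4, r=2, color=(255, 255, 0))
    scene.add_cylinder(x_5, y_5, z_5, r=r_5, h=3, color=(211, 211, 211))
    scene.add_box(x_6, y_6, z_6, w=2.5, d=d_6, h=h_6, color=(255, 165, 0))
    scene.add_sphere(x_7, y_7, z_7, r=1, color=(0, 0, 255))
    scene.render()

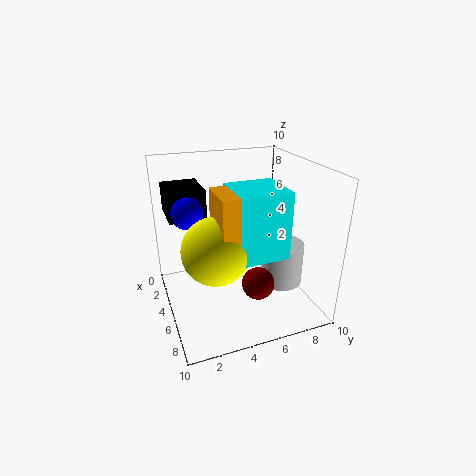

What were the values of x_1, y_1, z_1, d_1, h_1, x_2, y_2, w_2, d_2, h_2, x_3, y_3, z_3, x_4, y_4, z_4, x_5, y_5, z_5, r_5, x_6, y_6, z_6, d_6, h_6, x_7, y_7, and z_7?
x_1 = 1.5; y_1 = 0.5; z_1 = 6.5; d_1 = 2.5; h_1 = 2; x_2 = 6.5; y_2 = 3.5; w_2 = 3; d_2 = 3; h_2 = 4; x_3 = 8.5; y_3 = 5; z_3 = 3.5; x_4 = 8; y_4 = 2.5; z_4 = 6; x_5 = 6; y_5 = 8; z_5 = 1.5; r_5 = 1.5; x_6 = 7; y_6 = 2.5; z_6 = 7; d_6 = 2.5; h_6 = 2.5; x_7 = 5.5; y_7 = 1.5; z_7 = 7.5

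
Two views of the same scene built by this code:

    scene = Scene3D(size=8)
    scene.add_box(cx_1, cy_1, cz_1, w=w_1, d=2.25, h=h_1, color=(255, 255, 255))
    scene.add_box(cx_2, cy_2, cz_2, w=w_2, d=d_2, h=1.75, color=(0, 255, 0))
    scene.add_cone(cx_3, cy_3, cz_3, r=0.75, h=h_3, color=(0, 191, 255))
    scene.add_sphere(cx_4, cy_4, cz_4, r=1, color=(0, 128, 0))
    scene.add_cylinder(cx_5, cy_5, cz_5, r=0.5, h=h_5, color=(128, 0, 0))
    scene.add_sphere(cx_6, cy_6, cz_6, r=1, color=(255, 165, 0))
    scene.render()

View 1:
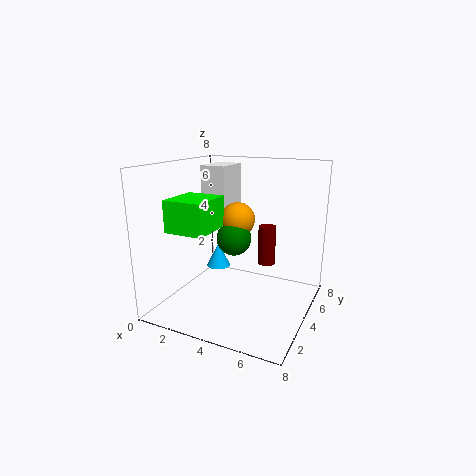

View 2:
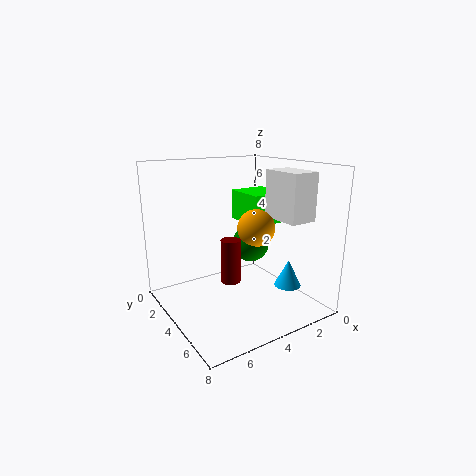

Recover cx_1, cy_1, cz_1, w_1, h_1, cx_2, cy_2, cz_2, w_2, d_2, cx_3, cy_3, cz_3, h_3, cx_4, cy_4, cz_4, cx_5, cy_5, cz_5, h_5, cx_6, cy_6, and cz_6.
cx_1 = 1.25, cy_1 = 4.75, cz_1 = 5.25, w_1 = 1.5, h_1 = 2.5, cx_2 = 0.75, cy_2 = 1.75, cz_2 = 4.5, w_2 = 2.25, d_2 = 2.5, cx_3 = 1.75, cy_3 = 5.75, cz_3 = 1.25, h_3 = 1.5, cx_4 = 3.5, cy_4 = 4.5, cz_4 = 3.75, cx_5 = 5.25, cy_5 = 5.25, cz_5 = 2.25, h_5 = 2.25, cx_6 = 3.5, cy_6 = 5, cz_6 = 4.75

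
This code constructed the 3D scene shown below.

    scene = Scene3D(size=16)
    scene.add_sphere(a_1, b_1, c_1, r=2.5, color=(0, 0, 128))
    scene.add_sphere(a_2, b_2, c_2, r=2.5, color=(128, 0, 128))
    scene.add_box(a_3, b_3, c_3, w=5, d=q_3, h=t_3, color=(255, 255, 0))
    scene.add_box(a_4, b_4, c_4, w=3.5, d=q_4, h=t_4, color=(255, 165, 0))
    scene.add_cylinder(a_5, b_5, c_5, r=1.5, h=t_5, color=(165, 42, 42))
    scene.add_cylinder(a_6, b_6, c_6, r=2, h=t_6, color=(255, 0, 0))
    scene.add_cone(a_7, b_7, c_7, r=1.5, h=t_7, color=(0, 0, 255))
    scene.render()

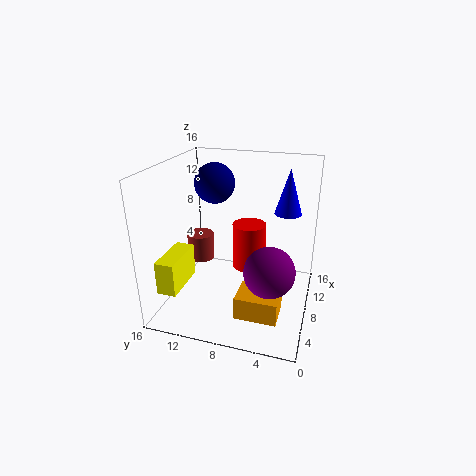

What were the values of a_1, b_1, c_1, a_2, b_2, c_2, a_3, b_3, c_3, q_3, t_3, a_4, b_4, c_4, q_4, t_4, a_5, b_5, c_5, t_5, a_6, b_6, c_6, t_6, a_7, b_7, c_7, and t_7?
a_1 = 13, b_1 = 12.5, c_1 = 12.5, a_2 = 3.5, b_2 = 3.5, c_2 = 7, a_3 = 1, b_3 = 12.5, c_3 = 4, q_3 = 2, t_3 = 3.5, a_4 = 3, b_4 = 2.5, c_4 = 1, q_4 = 4.5, t_4 = 2.5, a_5 = 8, b_5 = 12.5, c_5 = 5, t_5 = 3, a_6 = 11, b_6 = 7.5, c_6 = 3, t_6 = 5.5, a_7 = 10.5, b_7 = 3, c_7 = 10.5, t_7 = 5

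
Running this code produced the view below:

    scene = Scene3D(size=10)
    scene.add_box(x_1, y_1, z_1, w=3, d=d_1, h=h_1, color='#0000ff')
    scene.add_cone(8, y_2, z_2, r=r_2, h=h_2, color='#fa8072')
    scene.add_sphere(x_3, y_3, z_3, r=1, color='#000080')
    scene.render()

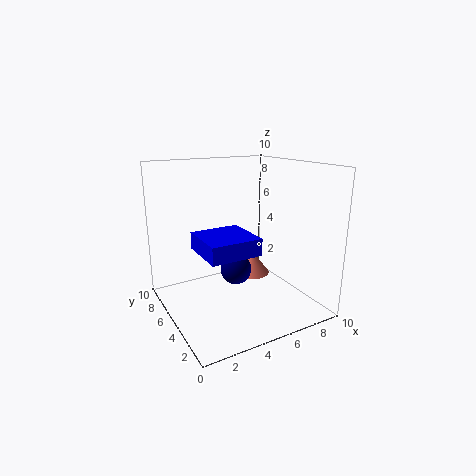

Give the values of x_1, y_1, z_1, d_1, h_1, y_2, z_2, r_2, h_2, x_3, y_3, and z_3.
x_1 = 1; y_1 = 0.5; z_1 = 5.5; d_1 = 3; h_1 = 1; y_2 = 8; z_2 = 0.5; r_2 = 1.5; h_2 = 2; x_3 = 4; y_3 = 3.5; z_3 = 3.5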